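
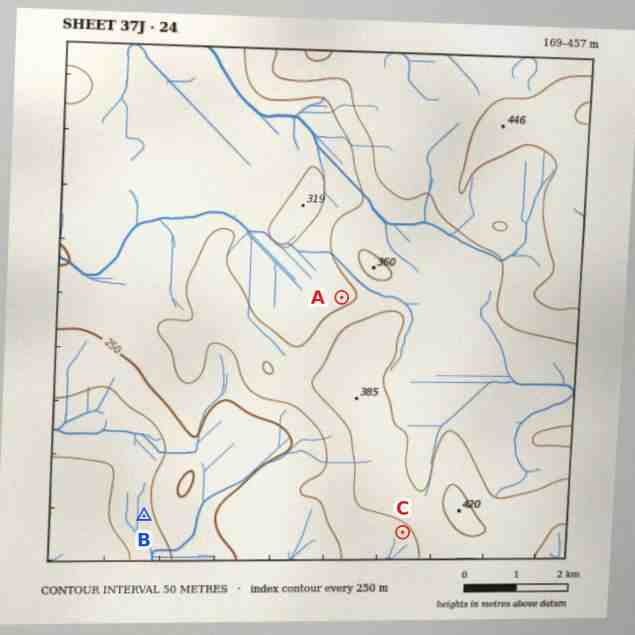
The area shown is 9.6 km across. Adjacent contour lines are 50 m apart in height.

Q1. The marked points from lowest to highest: B A C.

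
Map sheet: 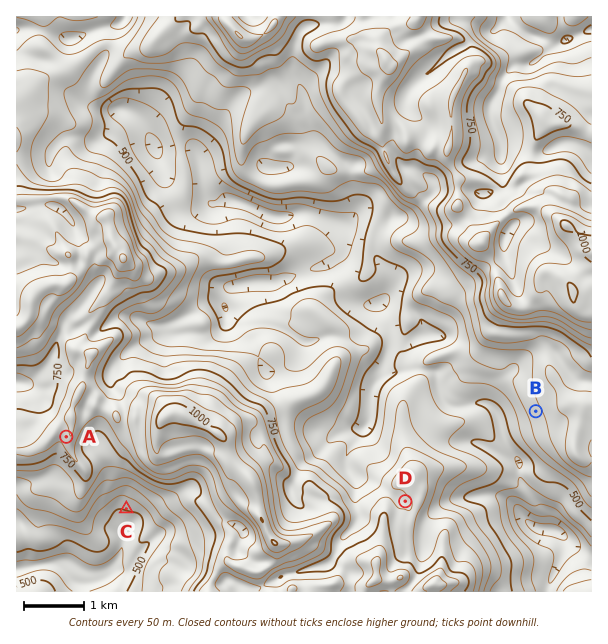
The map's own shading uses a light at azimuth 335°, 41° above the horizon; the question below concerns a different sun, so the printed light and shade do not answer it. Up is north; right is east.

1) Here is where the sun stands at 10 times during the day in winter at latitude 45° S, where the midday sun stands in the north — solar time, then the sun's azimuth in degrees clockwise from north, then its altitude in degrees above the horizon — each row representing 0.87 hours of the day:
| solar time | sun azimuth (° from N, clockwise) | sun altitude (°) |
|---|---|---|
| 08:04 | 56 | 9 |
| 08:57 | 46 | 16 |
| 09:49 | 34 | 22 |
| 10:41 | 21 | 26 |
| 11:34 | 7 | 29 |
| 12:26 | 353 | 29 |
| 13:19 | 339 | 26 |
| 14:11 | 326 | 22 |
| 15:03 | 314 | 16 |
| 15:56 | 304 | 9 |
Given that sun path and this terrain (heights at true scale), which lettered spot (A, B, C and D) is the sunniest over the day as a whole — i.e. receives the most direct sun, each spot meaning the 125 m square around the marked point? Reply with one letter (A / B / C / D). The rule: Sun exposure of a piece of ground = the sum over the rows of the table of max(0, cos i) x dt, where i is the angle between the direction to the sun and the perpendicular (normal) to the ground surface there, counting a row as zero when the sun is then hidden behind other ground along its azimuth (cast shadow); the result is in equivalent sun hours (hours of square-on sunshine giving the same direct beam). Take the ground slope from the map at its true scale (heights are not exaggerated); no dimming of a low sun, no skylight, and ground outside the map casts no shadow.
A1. D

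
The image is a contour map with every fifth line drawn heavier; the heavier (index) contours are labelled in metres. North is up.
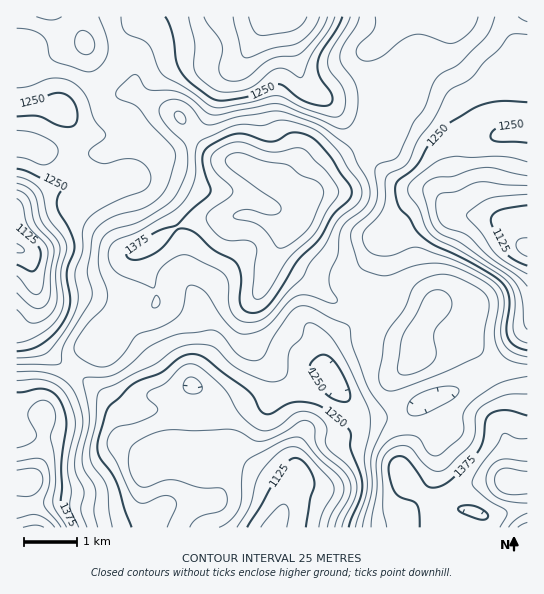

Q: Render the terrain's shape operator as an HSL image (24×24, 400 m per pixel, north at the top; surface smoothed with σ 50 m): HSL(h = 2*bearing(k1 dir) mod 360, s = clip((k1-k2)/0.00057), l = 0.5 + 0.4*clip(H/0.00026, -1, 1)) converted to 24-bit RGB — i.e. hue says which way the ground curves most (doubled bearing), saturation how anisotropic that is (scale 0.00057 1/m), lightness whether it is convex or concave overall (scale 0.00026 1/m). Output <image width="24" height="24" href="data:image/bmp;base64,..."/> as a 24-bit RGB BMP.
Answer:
<image width="24" height="24" href="data:image/bmp;base64,Qk32BgAAAAAAADYAAAAoAAAAGAAAABgAAAABABgAAAAAAMAGAAATCwAAEwsAAAAAAAAAAAAAucIS6P9YbA0qbi1KYoiBOz2gxnayrHGLqj/Ay62cusGKIWNwI1JeVX2DJYyxUVjD8qW00bRvS3Fflcp1ZY4zTiIWHDADOXUApP8ogvsAJiuZdo3Ddb2sEUuQp3PGvaHUg3LT2K7WzJaze0epHFR1VqSnHkowFyESvFwn/MqoYsGHW6vO40bUhRS07oC+UP537NP499TZInNzR4ycvImCGxIrO2Yto3M0bFoypJ1H1FlXjFZjOXp4JwweUxwPFlYtIpyI9vnSv+7VFkejlk25ajnq1fP2z9b4gnsm/6N8t3RCE04oYicrfC1QOl1AgnhRnpF4Y4dQpjM72HYfQjUbEAZJ0unxZOX5ALXf4vbV5bGeFRAqToF8iElyxPcRdV0lb1c/7+pk2rOrUUivGhNDp15kVX90UY5le41rnVt8fDZ857izaZXKAEtbpdQnc6FBJnhahvUG0GEllTKMMU48bD832+WwdaW0VV3a5u7dnZrCzCzGNSByYrC8lY7Mc47MfXPCjUeudmS2ycur3nWqHxWZeP/dRE3fgSUwvOwmNnIsSI+SPEPDcsPf1NSwom1wb47I6ObM2S2RcwAsoIkoMk8aT2kWLHYeOBcedTEkjZxDoqRAcLyNj9blQ4yjLQYmu8aJ57GakYgsIUoSHU0SHXEUfKc+q26EiXO4uAwmbQAZ0VWF08G/Y2PCiKXKb0AxGCM+cqepqLaCldSyecSUbV1BRRhAM0SacM6Qw33B8tDmjZfVV4m+TpxrGNdfXOPnVzshpRi/9sPz0K3V1La1h1WmjmFXwkG5M4+sPG6Hu9mJfblHjVhPhFydOSJ6eM6rcayqWmiS2s+smneqd12eo7+OQf9hEEw4FZx0Gy1RxFhS3Kat05qi0jG9wJOwUY+5dXnITSiV5JtjtekvHXNBVixRfT8vI9YqRpWEUHSc1I2NxWZZU3tmv7pz8vhaCycoK16dJAYtqawZv78szX5CjWaZyKijd3q6WD+ELTWq6Lrl9tvVNFOFGR1TnuzXk7XWQX6CMl5ObI9X6c/OgXe/j7vD8evaBDDEOg9rLQBP5OW/qmBax7JNgJZDd8ZMeD5YbklfOVpSSo9P+97QyV3XIKPnWbt3Sndne3S1TWTAUMG9scWhqLDb0Pj729f0mx7/MgEoDCFD3NiRyVqs38HP2LLbtZ5cPU1pgViLdYteK55o0ah39o52H1giP4ZAXb6ZNKKwWVOPfKh+b+SqluWzwcQiSysONgwLPwciIWESE9YCXdKiteHNrofn+9D1kkTNW0N+uKCLUI5oNn9K9MbH2520GbhfPo0nFiIRP102dOdGHcw6iiwnsEomdyExYBc0YBvS1u3qbuW9NMqXlK9oN2xOvlmR+X34mH3s0czstKfgarvZs0GA9sjByFmDZTYsJ6FJEZyBweqiUlohJhsNoG0RTicfcXM+CygQkvtid7NaT2otSYAogX9RRVMxdlpBt446c2wcpV4WfCsfPspivuOz26fr0tP2u9DrIoSme5giZAgzhHo+nGJXlkNqhGVEOs7gW+hcSHxOk5BpdJ1RMUYlVns8NWlozR5DxnxidtG1oN3qodXZW6F2x8SQa7CqzRVVewcgd5klKkBrsI92YldHhFqNqHy2hb7ktcvaQ1jPl5C+oYCtY1yuV6yXKhg2Tu7X19v02unxWZjRykitw5WSkcibpiagrSaNz6/VmY3HNEOaVV+7z4DfaHa7apyplI/Th2+tdziOnkQ1k5BQf1tudSZUeN5mAPuCMqV82qqIeydgW8aI2fLvmHHaoACXsXqTu5Kn1HWUTH6EQmJpTp6VlZXLiIvMaWsUeWkwOSI2upBproZ3SWmJX5ru1fbrdNDwC2iZtIrJwIHjrfO0i3MkMwARiRYuxL5wg3FnxXaEsXy7T1+UVYVya4FLd3dBi61dVmU8NEZQU9Nbeo+1gsG8E91/lvBYgCkpEywWLjsdkWgm/78TLwQXShUYaKI7sshpZYN6pHyPym1rYU9taIOIa22Rd3ycwprYr1XVXmyvedZOKnxotb6KYKhSmoonTDUneH02FEA0XquJ3JeeYACu3JXdt8GMur5qTY1GSGdcy2FprZlvRot3YI+TdpOea140nUtei37C4O3eJmywe7STr2aInoR5WWCgrpCvMZmcH4BQnI5GIBaTw5Db7s/m17LQwoSrQ1huipFhw5yNcJdiQY5ucXFJSX1YRbxHOL9mwNB9hU2ERINmqFVws7Z/TmaLrZppU1+KO11hVGw4FC8rSVw20YZU2YFbr3p5mly3o3B+iqt+taWhRj+RlShw"/>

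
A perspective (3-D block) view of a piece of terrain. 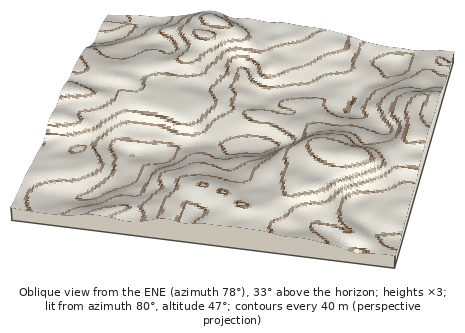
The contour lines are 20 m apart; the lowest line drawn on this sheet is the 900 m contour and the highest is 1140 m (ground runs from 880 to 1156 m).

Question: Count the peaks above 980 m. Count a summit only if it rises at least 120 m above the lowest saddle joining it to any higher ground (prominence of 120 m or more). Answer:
2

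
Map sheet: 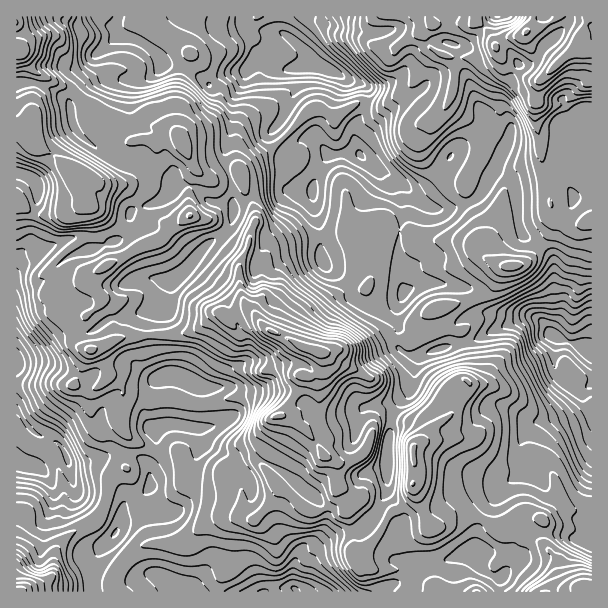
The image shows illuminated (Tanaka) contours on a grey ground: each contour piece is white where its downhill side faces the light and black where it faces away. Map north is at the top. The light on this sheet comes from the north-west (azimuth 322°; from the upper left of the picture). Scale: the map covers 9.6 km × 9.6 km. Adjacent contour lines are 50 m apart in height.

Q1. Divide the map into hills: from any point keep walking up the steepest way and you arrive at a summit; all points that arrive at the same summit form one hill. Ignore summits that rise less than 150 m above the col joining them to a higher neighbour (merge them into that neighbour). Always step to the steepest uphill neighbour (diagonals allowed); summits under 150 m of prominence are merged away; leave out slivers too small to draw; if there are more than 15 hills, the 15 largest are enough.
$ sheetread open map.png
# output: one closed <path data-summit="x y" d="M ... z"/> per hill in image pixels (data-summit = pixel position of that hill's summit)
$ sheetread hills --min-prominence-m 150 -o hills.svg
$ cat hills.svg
<path data-summit="320 353" d="M276 16l-179 1 4 5 13 4 6 11 11 1 13 6 12 10 6 12 20 1 18 9 9 8 15-10 23-3-3 10-10 20 0 22-8 24 0 20 8 24 0 24-4 12-3 5-15 9-14 14-12 17-14 12-3 24-5 4-11-2-5 11 2 30 8 21 6 5-12 1-21-16-27 6-15 11-17-7-31-10-18 0-7 3 0 96 11 3 9-21 5-7 13 4 8 9 6 12 2 13 4 7 33-3 6 3 11 13 0 12-6 24-18 19-8 15 0 23 3 5 201 0 6-3 5-8 6-27 17-16 35-12 11-13 12-24-2-37 5-32 6-13 15-18 4-27 5-6-16-2-7-6-1-4 0-35 6-13 0-14-5-25 0-20 5-19-3-32-2-4-8-7-16-6-13-13-3-6-4-13 0-11 13-21 0-16-10-7-9-2-12-7-22-7-6-13-14-13-16-10z"/><path data-summit="582 51" d="M591 16l-314 1 1 13 25 18 5 5 6 13 22 7 12 7 9 2 10 7 0 16-13 21 0 11 7 19 13 13 21 9 5 8 3 32-5 19 0 20 5 25 0 14-6 13 0 35 1 4 7 6 18 1 26-9 3-19 10-8 17-6 57 5 11 9 5 9 26 8 14 9z"/><path data-summit="17 23" d="M96 16l-80 1 0 247 44-23 11-3 9 2 8 11-23 8-24 23-25 8 0 73 32 1 41 15 15-11 27-6 21 16 12 0-6-6-8-21-2-30 5-11 11 2 5-4 3-24 14-12 12-17 14-14 15-9 3-5 4-12 0-24-8-24 0-20 8-24 0-22 10-20 3-10-19 2-19 11-9-8-18-9-20-1-12-17-15-9-15-3-6-11-13-4z"/><path data-summit="413 450" d="M536 318l-12 0-36 14-12 8-39 9-15 6-4 4-6 30-15 18-6 13-5 32 0 42-10 19-11 13-35 12-17 16-6 27-3 6-7 5 78 0 9-6 17-3 9-5 6-8 2-7 4-3 24 0 15-6 15 1 0-22 10-21 13-21 23-20-4-21 10-24 5-4 28-7 16-14 5-9-1-2-12-5-10-10-5-10 0-14 4-10-11-14z"/><path data-summit="582 587" d="M582 390l-5 11-11 11-17 8-16 2-5 4-10 24 4 21-23 20-21 36-3 25 6 15 10 9 9 3 0 13 92-1 0-66-5-2-3-4 2-22 6-20 0-57-8-15z"/><path data-summit="17 591" d="M41 436l-5 7-6 19-3 2-11-2 0 129 77 1-1-28 8-15 18-19 6-24 0-12-11-13-6-3-33 3-4-7-2-13-6-12-8-9z"/>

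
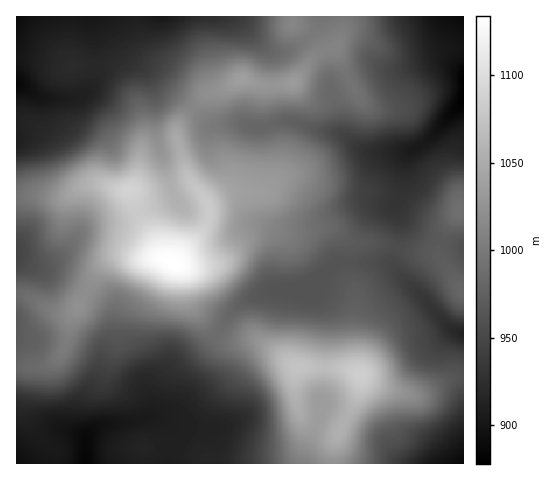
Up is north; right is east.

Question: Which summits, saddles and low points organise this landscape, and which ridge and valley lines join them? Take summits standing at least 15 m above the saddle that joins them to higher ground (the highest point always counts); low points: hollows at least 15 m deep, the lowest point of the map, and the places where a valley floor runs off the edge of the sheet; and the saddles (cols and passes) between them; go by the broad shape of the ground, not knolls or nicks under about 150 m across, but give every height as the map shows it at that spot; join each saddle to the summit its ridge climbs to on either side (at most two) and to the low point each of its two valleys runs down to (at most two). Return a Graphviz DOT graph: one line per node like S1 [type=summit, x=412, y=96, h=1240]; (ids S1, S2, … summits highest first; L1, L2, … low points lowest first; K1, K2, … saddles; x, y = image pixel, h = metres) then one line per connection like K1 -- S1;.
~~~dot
graph terrain {
  S1 [type=summit, x=174, y=264, h=1134];
  S2 [type=summit, x=361, y=375, h=1085];
  S3 [type=summit, x=242, y=80, h=1038];
  S4 [type=summit, x=459, y=211, h=990];
  L1 [type=low, x=463, y=89, h=878];
  L2 [type=low, x=85, y=463, h=883];
  L3 [type=low, x=17, y=83, h=885];
  L4 [type=low, x=463, y=463, h=886];
  L5 [type=low, x=463, y=334, h=913];
  L6 [type=low, x=17, y=255, h=946];
  K1 [type=saddle, x=346, y=418, h=1054];
  K2 [type=saddle, x=318, y=423, h=1035];
  K3 [type=saddle, x=193, y=109, h=1012];
  K4 [type=saddle, x=326, y=50, h=1009];
  K5 [type=saddle, x=311, y=36, h=1000];
  K6 [type=saddle, x=217, y=335, h=986];
  K7 [type=saddle, x=17, y=294, h=983];
  K8 [type=saddle, x=398, y=248, h=955];
  K1 -- S2;
  K1 -- L1;
  K1 -- L4;
  K2 -- S2;
  K2 -- L1;
  K2 -- L2;
  K3 -- S1;
  K3 -- S3;
  K3 -- L1;
  K3 -- L3;
  K4 -- S1;
  K4 -- S3;
  K4 -- L1;
  K5 -- S1;
  K5 -- S3;
  K5 -- L1;
  K5 -- L3;
  K6 -- S1;
  K6 -- S2;
  K6 -- L1;
  K6 -- L2;
  K7 -- S1;
  K7 -- L2;
  K7 -- L6;
  K8 -- S1;
  K8 -- S4;
  K8 -- L1;
  K8 -- L5;
}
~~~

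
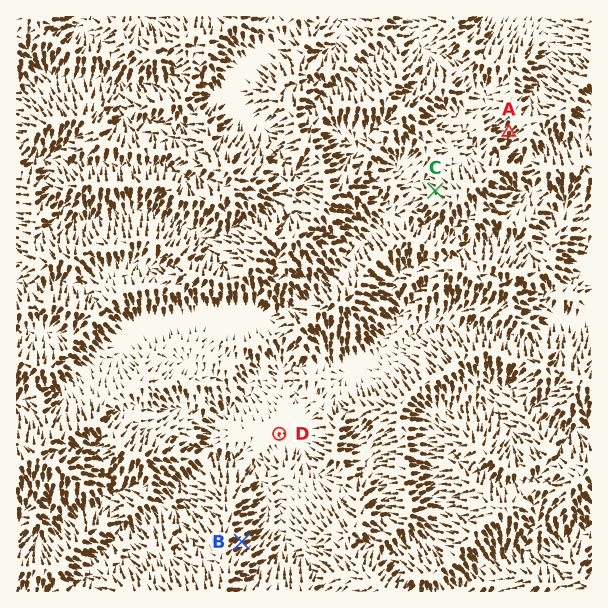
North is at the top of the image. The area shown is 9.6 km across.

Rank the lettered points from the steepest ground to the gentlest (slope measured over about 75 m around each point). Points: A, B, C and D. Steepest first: B A C D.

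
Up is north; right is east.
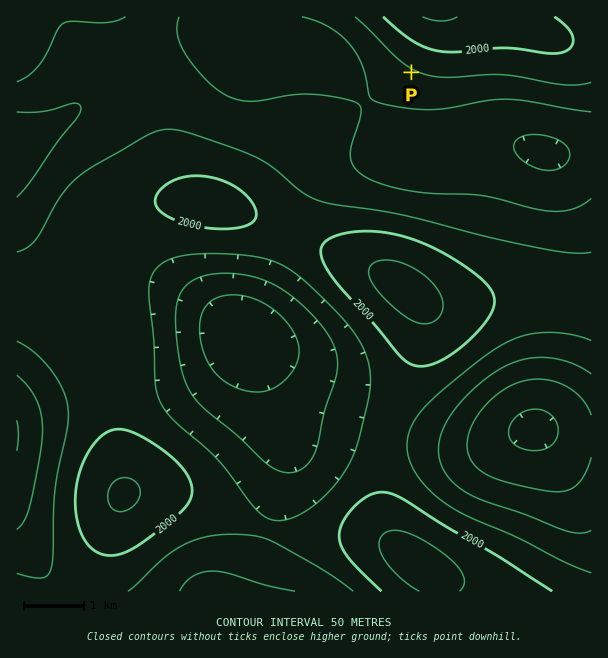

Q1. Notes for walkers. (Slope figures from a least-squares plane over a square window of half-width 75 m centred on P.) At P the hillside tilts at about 6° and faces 209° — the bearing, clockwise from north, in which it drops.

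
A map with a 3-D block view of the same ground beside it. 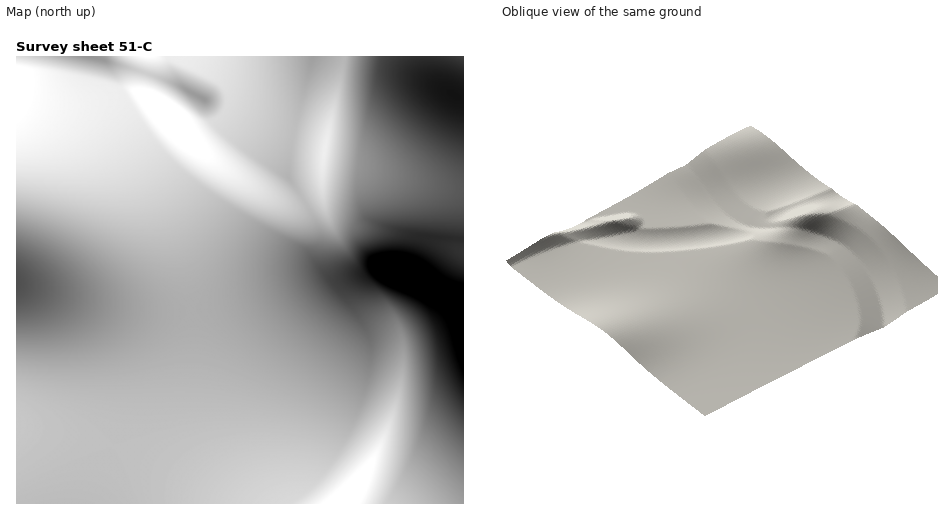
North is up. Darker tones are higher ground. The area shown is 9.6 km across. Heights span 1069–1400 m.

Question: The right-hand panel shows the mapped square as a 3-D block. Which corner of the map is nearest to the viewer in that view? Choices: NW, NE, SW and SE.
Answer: SW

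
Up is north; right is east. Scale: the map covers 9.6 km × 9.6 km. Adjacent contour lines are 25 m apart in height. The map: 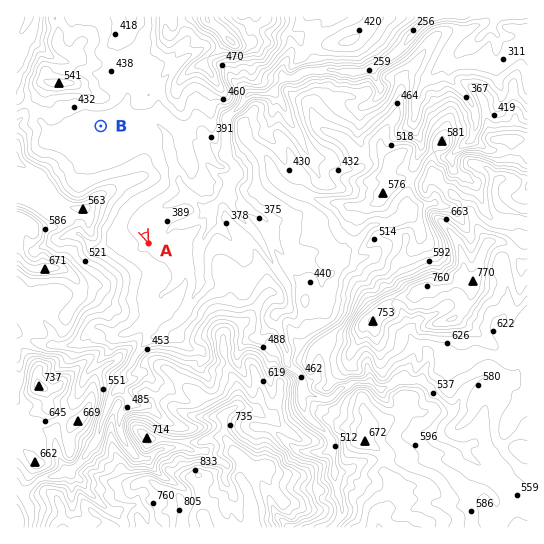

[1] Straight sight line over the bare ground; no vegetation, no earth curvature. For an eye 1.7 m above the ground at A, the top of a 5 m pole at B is hidden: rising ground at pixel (134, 208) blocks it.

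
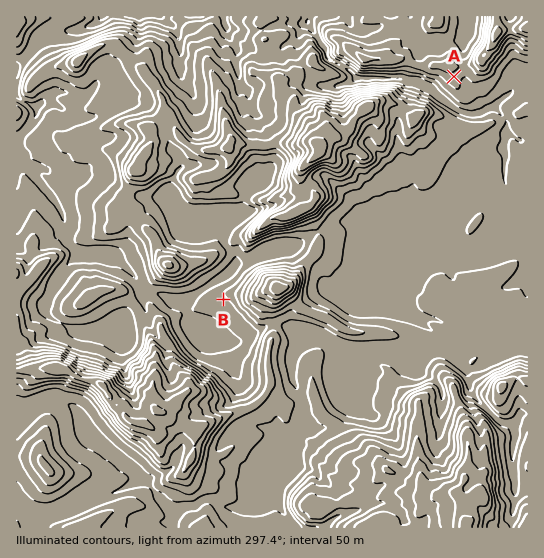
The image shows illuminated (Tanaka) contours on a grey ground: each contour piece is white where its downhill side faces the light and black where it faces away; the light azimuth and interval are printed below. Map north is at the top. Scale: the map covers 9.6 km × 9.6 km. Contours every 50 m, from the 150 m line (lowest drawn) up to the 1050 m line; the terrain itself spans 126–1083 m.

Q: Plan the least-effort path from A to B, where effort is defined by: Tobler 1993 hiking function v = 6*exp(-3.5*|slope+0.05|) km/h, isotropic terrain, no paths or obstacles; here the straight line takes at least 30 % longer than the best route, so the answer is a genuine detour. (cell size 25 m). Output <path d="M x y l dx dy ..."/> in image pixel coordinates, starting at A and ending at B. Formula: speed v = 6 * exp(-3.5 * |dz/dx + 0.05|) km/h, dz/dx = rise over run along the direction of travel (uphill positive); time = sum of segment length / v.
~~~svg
<path d="M454 77l-1 2 0 3-2 3 0 8 8 16-1 2 1 3 3 3-7 0 2 2-2 3-1 1-8 4-4 4-3 6-24 24-2 1-4 0-3 1-7 7-5 3-5 5-8 4-4 4-8 4-4 4-14 7-12 12-5 2-16 16-3 2-2 5-3 3-4 8-5 5-8 4-26 0-21 11-4 4-3 5-6 7-2 1-5 3-3 2-1 3 0 3 1 2"/>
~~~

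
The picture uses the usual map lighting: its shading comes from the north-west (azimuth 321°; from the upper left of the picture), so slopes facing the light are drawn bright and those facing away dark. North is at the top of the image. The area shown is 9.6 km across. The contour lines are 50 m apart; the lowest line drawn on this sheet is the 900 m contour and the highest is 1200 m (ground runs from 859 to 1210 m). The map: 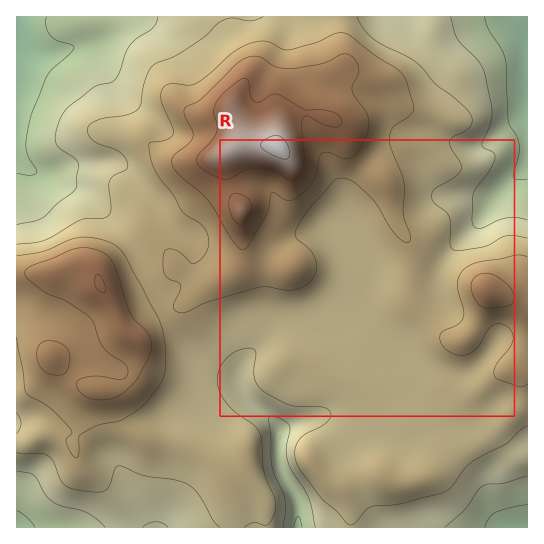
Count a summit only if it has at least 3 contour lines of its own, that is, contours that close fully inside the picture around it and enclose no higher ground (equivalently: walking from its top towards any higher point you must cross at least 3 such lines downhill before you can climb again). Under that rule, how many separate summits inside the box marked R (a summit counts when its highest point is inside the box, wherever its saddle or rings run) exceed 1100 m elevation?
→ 1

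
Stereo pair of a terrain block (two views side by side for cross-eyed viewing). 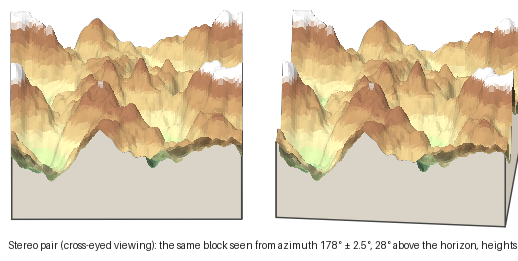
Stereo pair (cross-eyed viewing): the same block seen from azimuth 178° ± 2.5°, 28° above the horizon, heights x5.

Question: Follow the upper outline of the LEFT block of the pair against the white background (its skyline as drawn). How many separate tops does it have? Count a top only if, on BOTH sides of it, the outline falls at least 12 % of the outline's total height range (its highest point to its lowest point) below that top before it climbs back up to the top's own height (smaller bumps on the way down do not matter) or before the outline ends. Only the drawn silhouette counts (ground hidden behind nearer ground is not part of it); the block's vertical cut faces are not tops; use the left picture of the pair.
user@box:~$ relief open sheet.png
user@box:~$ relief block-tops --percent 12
2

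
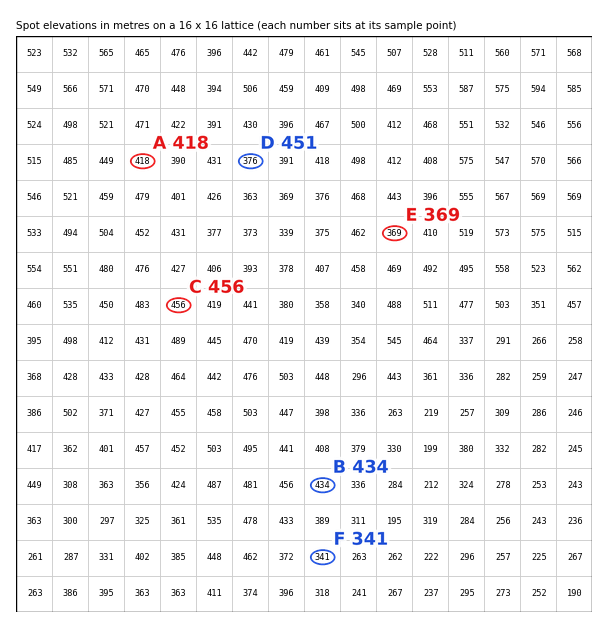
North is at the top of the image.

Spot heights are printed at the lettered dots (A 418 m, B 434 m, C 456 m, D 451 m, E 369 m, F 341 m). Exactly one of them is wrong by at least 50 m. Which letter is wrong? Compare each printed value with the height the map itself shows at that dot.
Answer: D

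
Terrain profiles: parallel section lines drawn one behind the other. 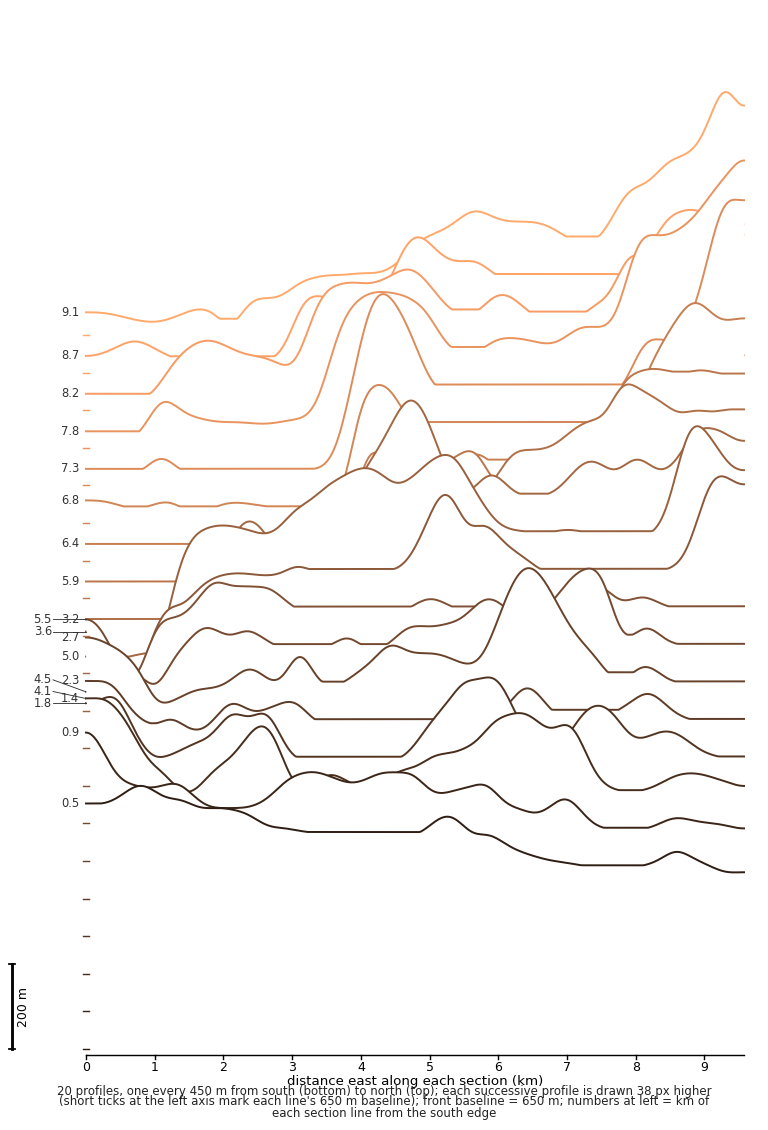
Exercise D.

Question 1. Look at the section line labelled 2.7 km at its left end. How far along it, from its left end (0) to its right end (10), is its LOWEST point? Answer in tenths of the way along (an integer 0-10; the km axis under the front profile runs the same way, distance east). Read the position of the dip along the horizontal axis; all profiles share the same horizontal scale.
1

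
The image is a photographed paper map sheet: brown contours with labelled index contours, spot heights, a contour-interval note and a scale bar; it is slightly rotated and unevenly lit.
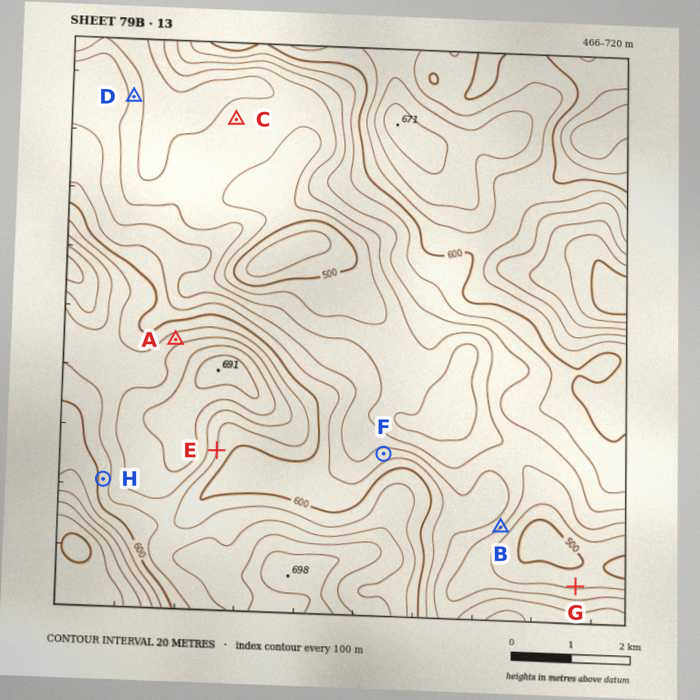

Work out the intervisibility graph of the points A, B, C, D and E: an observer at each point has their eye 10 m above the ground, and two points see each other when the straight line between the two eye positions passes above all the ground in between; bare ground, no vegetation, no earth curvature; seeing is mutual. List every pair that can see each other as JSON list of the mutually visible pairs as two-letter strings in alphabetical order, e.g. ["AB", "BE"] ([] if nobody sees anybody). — ["AC", "AD", "CD"]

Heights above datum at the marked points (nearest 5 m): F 570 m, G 515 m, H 610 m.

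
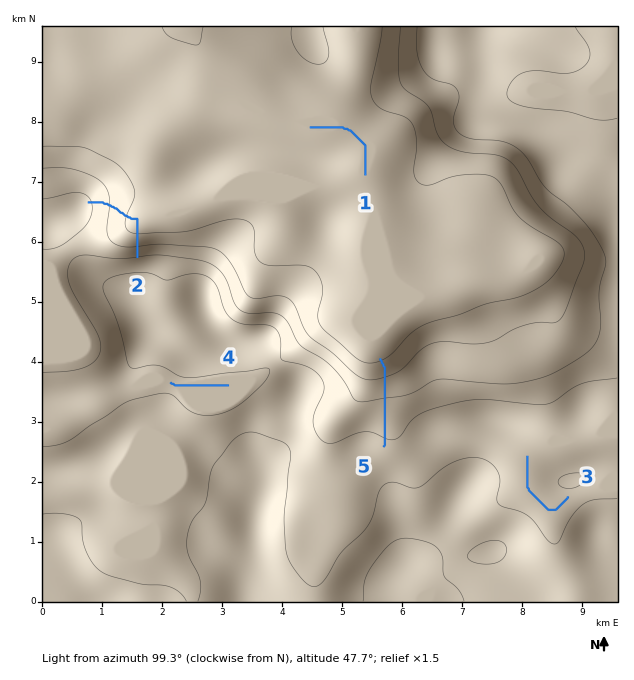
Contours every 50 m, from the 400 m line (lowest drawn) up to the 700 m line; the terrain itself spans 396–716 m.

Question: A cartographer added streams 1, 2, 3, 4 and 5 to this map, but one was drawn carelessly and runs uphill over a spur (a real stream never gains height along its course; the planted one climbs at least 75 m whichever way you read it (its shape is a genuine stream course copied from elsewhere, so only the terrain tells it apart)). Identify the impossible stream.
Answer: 2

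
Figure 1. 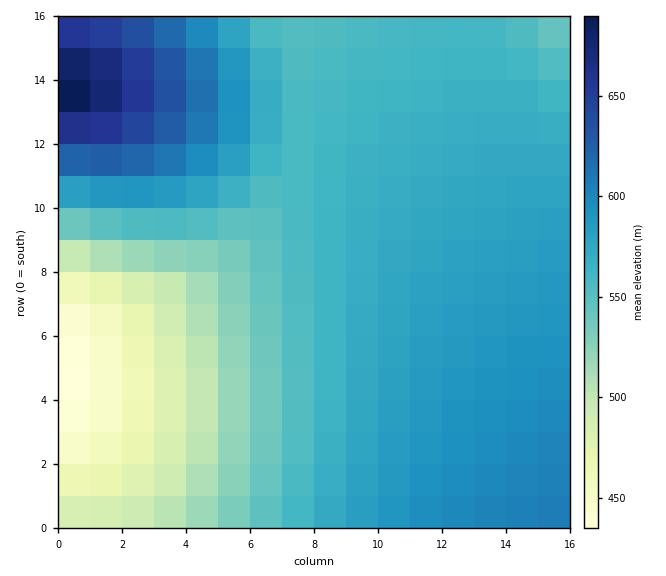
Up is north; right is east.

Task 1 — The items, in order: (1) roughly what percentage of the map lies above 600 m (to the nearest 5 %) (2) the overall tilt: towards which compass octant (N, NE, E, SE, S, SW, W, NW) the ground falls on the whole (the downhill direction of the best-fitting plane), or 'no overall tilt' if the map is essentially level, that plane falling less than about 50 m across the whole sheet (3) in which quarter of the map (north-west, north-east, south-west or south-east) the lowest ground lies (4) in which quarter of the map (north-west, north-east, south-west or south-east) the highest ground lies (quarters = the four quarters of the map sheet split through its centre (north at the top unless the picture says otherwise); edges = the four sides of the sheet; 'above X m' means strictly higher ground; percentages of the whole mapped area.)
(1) Ground above 600 m makes up about 10 % of the sheet.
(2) On the whole the ground falls towards the south-west.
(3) The lowest point lies in the south-west quarter of the map.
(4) The highest ground is in the north-west quarter.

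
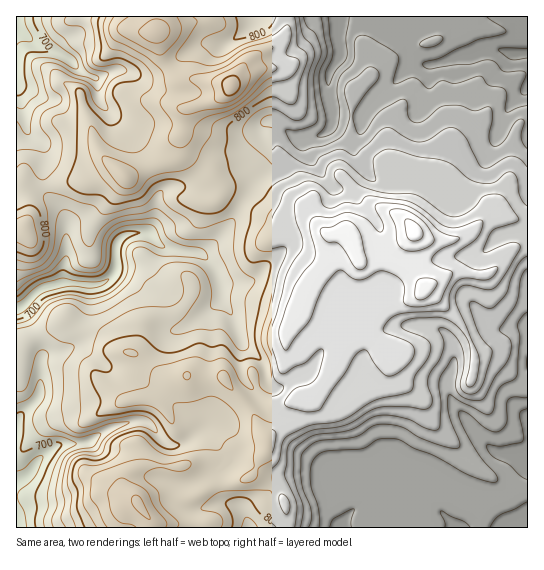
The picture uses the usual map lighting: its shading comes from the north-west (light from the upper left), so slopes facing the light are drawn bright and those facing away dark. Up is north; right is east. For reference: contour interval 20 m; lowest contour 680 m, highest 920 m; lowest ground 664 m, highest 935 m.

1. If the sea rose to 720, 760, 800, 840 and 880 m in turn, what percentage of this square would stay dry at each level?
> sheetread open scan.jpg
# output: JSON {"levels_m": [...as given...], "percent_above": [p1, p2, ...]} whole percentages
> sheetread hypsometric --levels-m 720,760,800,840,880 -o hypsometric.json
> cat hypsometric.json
{"levels_m": [720, 760, 800, 840, 880], "percent_above": [85, 68, 46, 19, 4]}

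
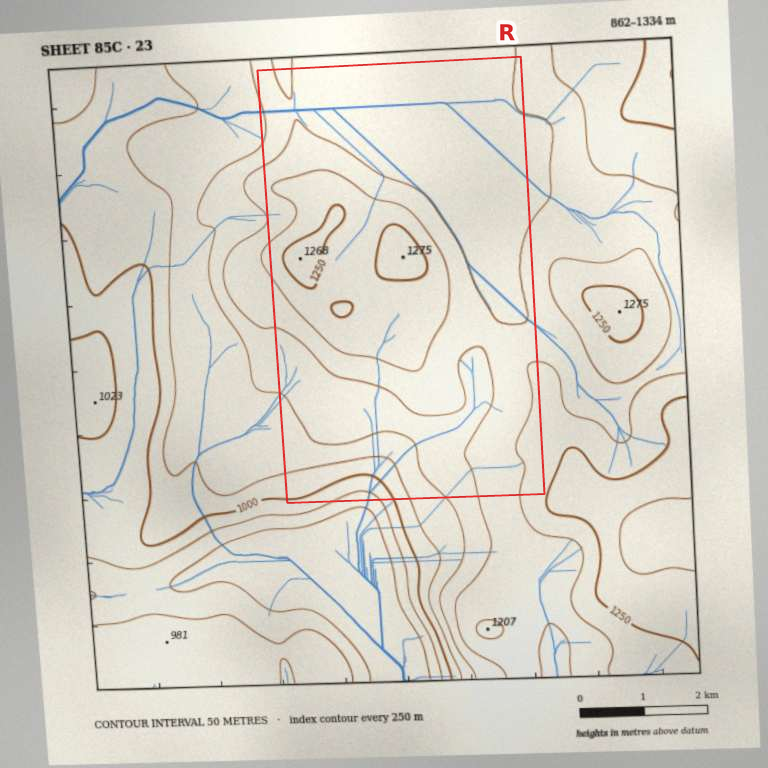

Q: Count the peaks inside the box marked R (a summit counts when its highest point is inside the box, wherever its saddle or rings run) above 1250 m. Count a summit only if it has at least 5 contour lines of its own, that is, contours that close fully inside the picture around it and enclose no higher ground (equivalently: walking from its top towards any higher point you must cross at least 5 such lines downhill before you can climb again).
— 0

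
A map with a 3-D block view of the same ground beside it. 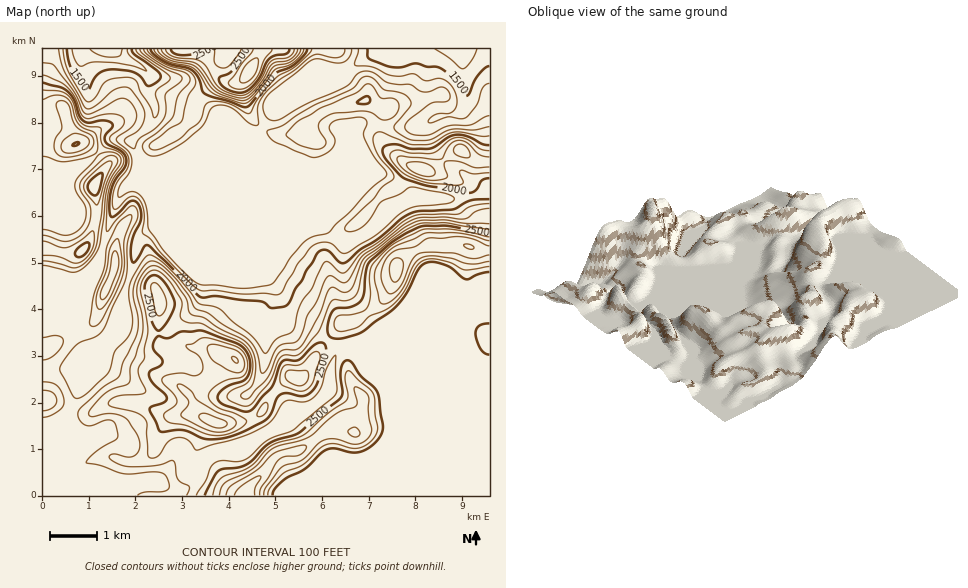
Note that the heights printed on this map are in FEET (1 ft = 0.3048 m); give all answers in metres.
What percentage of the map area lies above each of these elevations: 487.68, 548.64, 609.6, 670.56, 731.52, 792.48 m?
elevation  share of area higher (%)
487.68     96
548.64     75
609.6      64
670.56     48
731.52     35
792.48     9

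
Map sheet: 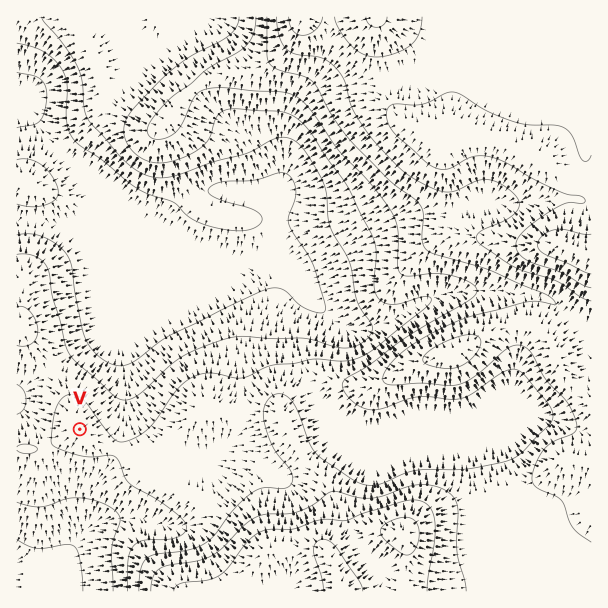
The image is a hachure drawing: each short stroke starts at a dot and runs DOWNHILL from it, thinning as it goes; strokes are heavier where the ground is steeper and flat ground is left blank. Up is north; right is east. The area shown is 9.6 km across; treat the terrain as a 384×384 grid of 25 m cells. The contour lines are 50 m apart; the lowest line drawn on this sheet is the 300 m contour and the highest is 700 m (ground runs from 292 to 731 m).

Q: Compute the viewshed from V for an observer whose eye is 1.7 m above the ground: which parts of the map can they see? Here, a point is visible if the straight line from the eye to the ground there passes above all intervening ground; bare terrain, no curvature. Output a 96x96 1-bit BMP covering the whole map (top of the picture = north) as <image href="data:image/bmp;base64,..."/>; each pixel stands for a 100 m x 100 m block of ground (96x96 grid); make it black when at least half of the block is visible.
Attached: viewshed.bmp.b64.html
<image width="96" height="96" href="data:image/bmp;base64,Qk2+BAAAAAAAAD4AAAAoAAAAYAAAAGAAAAABAAEAAAAAAIAEAAATCwAAEwsAAAIAAAAAAAAA////AAAAAAAAAH/gAAAAAAAAAAAAAH//gAAAAAAAAAAAAH//4AAAAAAAAAAAAH//+AAAAAAAAAAAAH///AAQAAAAAAAAAH///gAwAAAAAAAAAH///4BgAAAAAAAAAD///8HgAgAAAAAAAD///+PgDgAAAAAAAB/////wPwAAAAAAAAD////w/wAAAAAAAAAf///5/4AAAAAAAAAf/////4AAAAAAAAA//////8AAAAAAAAB//////8AAAAAAAAD////8D+AAAAEAAAH////4A/AAAAEAAB///+/4APAAAAAAAD///8/wADgAAMAAAD/////gAAAAAeAAAD/////AAAAAAOAAAD////+AAAAAAOAwAD/Af/4AAAAAAGDwAD/AP/4AAAAAACDgAD/gH/wAAAAAAACAAB/wD/wAAAAAAAAAMB/4B/gAAAAAAAAAcA/8A/gAAAAAAAAAYAf+AfgAAAAAAAAAAAf/APAAAAAAAAAAAAP/AHAAAAAAAAAAAAP/AHAAAAAAAAAAAAH+AAAAAAAAAAAAAAH+AAAAOAAAAAAAAAD+AAAAfgGAAAAAAAD8AAAAf/+AADAAAAB8AAAAP/8AAGAAAAA8AAAAH/8AAAAAAAA8AAAAB/8AAAAAAAAeAAAAA/8AAADgAAAPAAAAAf8AAADwAAAHwAAAAP8AAAD4AAAD8AAAAH+AAAD4AAAB8AAAAB/AAAB4AAAA8AAAAA/AAAA4AAAAcAAAAAPgAAAIAAAAOAAAAAHwAAAIAAAAHAAAAAD4AAAAAAAADwAAH4B/gAAQAAAAB8AAf/B/+AMwAAAAB/AB//////84AAAAA/wH//////84AAAAA/////////8QAAAAA/////////8AAAAAB/////////8AAAAAD/////////8AAAAAH/////////wAAAAAP////////+AAAAAA/////////8AAAAAB/////////4AAAAAH///////gfwAAAAAf//////+AHwAAAAA///////8ABwAAAAB/8f////+AB4AAAAH/AP////+AA8AAAAP+A//////AB+AAAA//D//////AH+AAAB/////////A/+AAAD/////////H/8AAAH////////+H/4AAAP////////+H/wAAA/////////8H/gAAB/////////4H/AAAH/////////wD4AAAP/////////wBAAAAf/////////gAAAAA///+P////+AAAAAA/+H4H////8AAAAAA/4B4H////wAAAAAB/wAYP////gAAAAAB/wAG/////AAAAAAA/wAH////+AAAAAAAfwAH////8AAAAAAB/wAD////8AAAAAAB/4AD////8AAAAAAD/4AB////8AAAAAAD/wAAP///8AAAAAAH/gAAAf//+AAAAAA//AAAAP///AAAAAD/+IAAAH///wAAAAD/8MAAAH///4AAAAD/4MAAAH///wAAAAD/wMAAAH///gAAAAD/wMAAAH///AAAAAD/gOAAAH+P+AAAAAD/wOAAAH4H8AAAAAA="/>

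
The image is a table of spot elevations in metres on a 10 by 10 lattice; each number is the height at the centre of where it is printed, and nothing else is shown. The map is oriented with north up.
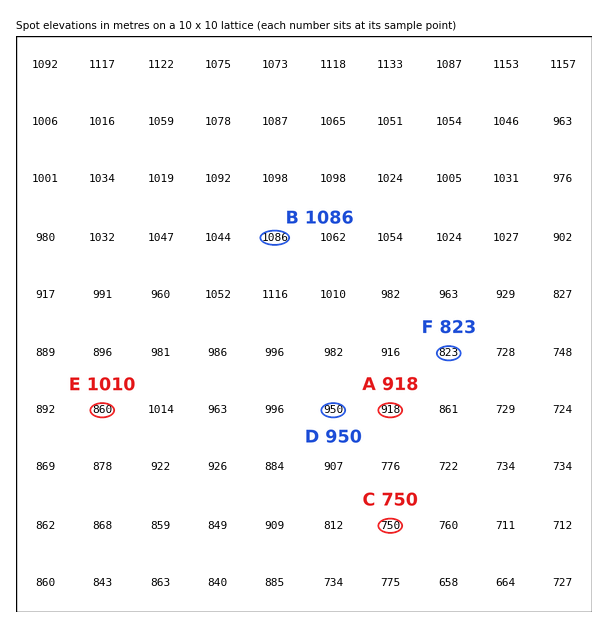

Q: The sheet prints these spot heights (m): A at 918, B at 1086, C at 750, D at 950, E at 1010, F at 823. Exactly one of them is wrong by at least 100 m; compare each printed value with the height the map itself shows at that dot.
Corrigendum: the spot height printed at E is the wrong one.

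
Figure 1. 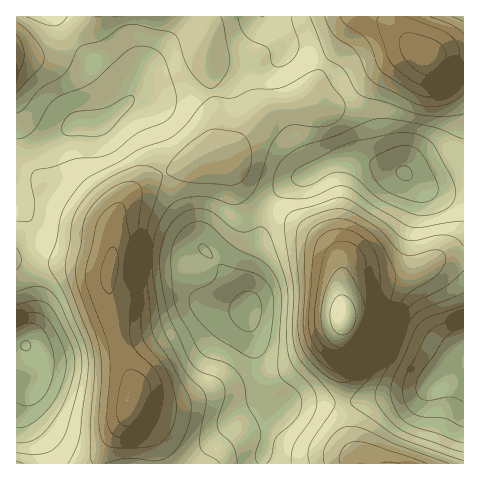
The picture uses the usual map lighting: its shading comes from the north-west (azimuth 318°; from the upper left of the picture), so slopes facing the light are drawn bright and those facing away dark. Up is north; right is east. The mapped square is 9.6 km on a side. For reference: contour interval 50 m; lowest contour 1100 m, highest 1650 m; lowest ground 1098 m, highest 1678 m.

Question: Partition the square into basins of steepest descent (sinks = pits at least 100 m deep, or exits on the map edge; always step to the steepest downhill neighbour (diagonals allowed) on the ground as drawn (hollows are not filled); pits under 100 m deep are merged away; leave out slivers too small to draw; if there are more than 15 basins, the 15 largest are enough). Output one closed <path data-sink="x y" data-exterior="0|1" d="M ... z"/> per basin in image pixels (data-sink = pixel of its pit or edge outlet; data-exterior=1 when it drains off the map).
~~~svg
<path data-sink="248 309" data-exterior="0" d="M392 16l-189 1 2 10-1 21 10 51 2 46 1 9 3 6-18 2-26 7-32 14-21 18-10 22 0 32-5 21 0 10 8 47 7 27 11 25-4 25 23 32 4 22 214-1-10-4-5-5-6-12-6-22-2-157-5-8-24-22-58-34-13-12-9-18-8-9 20-29 21-21 34-9 11 0 11 6 12-2 20-12 41-34 17-8 7 1-23-24z"/><path data-sink="94 124" data-exterior="0" d="M186 16l-92 0-40 32-18 6-20 1 1 206 59 3 33 8 4-17 0-32 11-23 16-15 20-10 42-13 18-2-3-6-3-55-10-51 1-9-6-11z"/><path data-sink="404 173" data-exterior="0" d="M416 51l-11 2-10 6-41 34-20 12-12 2-11-6-11 0-34 9-21 21-20 29 8 9 9 18 13 12 58 34 24 22 6 14-1 36 4-15 12-10 52-6 30-15 24-1 0-203-37 2z"/><path data-sink="26 346" data-exterior="0" d="M24 261l-8 1 0 201 139 1-2-22-23-32 4-25-15-41-11-58 1-14-33-8z"/><path data-sink="463 347" data-exterior="1" d="M463 259l-23 0-23 13-13 3-42 3-8 4-9 10-2 7 0 113 7 30 6 12 9 8 6 2 93-1z"/><path data-sink="463 17" data-exterior="1" d="M463 16l-70 0 0 4 7 13 17 17 10 7 10 0 27-3z"/>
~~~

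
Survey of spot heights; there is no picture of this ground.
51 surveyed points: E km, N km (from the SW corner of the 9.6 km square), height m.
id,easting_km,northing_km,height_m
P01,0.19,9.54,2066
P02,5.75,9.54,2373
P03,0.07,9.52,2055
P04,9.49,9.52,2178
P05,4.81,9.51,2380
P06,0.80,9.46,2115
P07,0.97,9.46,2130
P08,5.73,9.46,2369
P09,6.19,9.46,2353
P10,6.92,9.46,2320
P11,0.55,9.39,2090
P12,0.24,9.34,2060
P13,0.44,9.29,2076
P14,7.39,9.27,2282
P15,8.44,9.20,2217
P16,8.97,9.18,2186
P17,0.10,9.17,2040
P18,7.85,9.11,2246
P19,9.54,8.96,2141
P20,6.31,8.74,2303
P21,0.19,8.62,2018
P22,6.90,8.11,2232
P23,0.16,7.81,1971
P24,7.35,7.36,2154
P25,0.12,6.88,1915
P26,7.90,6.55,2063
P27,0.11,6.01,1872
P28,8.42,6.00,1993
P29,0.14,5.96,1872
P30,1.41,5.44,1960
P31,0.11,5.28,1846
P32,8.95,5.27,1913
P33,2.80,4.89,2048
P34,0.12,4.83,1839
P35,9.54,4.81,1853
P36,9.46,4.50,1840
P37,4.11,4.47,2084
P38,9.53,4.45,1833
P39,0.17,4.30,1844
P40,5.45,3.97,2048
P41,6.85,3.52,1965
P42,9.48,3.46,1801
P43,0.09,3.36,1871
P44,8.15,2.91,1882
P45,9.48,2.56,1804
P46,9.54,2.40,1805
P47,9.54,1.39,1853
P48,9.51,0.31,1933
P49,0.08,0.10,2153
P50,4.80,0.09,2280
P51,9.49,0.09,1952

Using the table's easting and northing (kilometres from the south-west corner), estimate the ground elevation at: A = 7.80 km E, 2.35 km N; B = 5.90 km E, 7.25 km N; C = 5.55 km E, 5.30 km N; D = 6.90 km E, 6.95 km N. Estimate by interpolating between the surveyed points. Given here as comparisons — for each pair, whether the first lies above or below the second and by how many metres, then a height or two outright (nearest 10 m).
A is below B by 300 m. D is above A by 230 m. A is below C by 180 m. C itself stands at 2100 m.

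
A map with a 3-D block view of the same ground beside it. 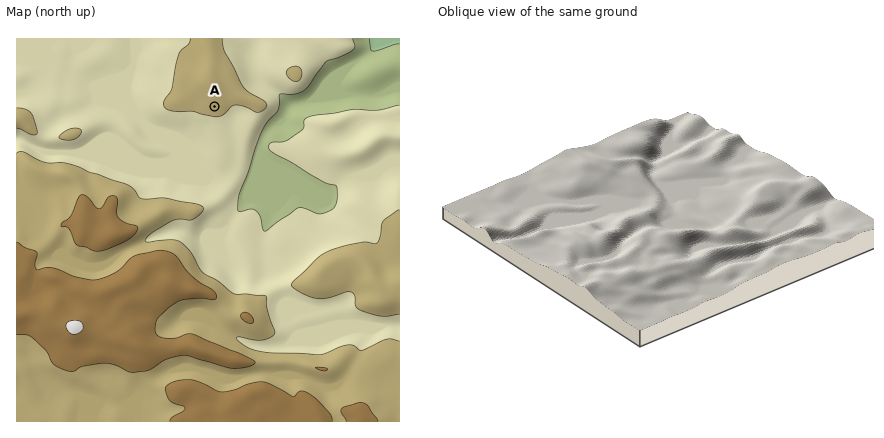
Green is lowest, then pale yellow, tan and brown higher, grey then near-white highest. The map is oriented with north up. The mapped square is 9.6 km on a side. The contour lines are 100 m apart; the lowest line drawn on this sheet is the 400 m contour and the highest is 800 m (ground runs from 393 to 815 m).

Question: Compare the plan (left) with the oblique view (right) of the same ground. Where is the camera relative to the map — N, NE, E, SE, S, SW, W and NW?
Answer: SW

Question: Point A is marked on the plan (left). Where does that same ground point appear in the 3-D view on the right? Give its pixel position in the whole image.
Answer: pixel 605 172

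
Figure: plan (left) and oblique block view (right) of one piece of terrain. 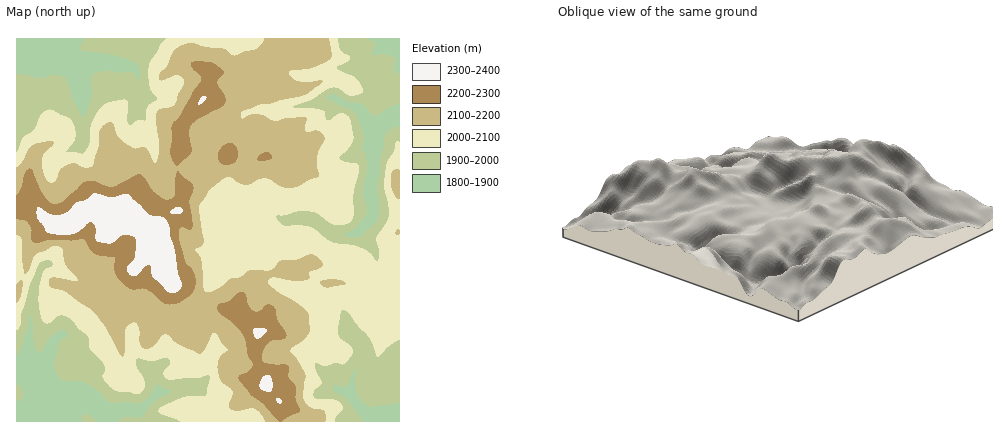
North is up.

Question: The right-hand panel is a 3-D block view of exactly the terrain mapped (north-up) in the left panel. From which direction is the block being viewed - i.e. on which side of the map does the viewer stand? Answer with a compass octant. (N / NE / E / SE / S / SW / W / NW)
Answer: NE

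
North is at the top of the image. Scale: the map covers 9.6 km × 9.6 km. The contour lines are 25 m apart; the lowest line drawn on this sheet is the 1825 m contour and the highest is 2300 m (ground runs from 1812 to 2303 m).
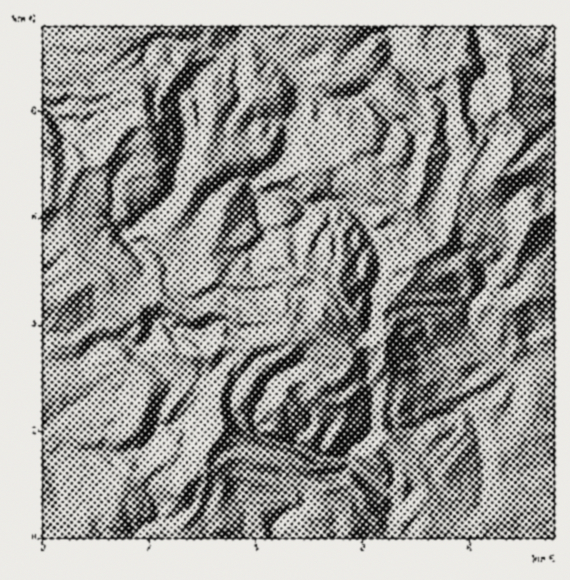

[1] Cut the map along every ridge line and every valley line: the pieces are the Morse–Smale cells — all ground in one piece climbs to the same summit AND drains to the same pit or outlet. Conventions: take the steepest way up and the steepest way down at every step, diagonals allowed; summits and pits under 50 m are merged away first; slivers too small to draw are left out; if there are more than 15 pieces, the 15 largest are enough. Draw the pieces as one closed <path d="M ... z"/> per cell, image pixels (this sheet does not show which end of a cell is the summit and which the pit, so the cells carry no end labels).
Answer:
<path d="M325 26l-224 1 1 16 7-1 4 2 0 12-7 8 3 3 4 0 22-16 10-2 0 14 3 4 11 6 2 19 8 11 13 1 3 16 0 24-8 28-2 17-19 21-8 3-16 16-9 3 2 7 9 8 11 20-2 8-26 28 7 7 13 3 8-8 15-7 32 19 7 0 9-6 8-1 13 3 12 8 38-2 8 3 5 5 13 4 7-2 32 17 8 7 15-8-2-12 5-5 1-12 12-1 4-11 27-31 0-9 20-16-11-12-16-28 12-13 4-12 2-20 9-31-9-5-14-14-12-4-6-9-3-11-23-18-4-1-16 9-11 0-7-11 4-8 0-25-2-5-5-1z"/><path d="M460 221l-7 0-4 16-5 6-12 6-7 8-11 7 0 9-27 31-4 11 6 0 26-9 41 0 12 4 2 2-1 14-9 1-15-10-12-2-7 6-1 6 4 10 10 10 22 0 12-4-14 12-8 2-6 10 6 8 15 6-1 7 5 11-18 15-20 5-16 10-12 1-15-4-5 1-1 4 5 7 25 22 14 29-2 15 4 9 0 11-6 5 1 9 129 0 1-255-19-1 0-11-16-18-2-7-24-13-21-4z"/><path d="M160 298l-15 7-7 7 0 3 19 8 12 21 6 6 16 5-6 4-10 15-8 5-16 4-11-12-16-6-36 16-21 2-25 8 1 147 42 0 4-10-3-8 1-3 6-4 22-4 7-16 1-10 4-4 20-4 29-25 5-1 4-16-2-4-8-6 6-6 7-3 20 7 14-4-3-9 2-15 5-10 0-10 5-8 6-6 7-2 7-10 26-6 6-3 7-9 0-4-6-4-43 0-12-8-13-3-8 1-9 6-7 0z"/><path d="M291 326l-8 12-32 9-5 8-9 4-10 12-1 12-5 10 0 22 2 3 12-1 12 16 11 3-9 11-18 3-10 9 3 2 7-4 16 0 16 5 20 3 26 18 10 4 14 2 17 23-3 9 1 17 75 0 0-9 6-5 0-11-4-9 2-15-4-9-10-20-28-25-2-8-12 1 2-36-6-9 3-15-3-21-3-1-12 7-8-7-32-17-7 2z"/><path d="M145 49l-10 2-22 16-8-2-9 5-11 1-7 6-1 6 11 11 37-4 4 7 6 1 7 6 3 19-16 4-10 10-8 18-7 8-23 3-11 19-4 12-11 7 6 1 5 6 1 13 11 35 6 6 19 11 2 11 11 15 21-19 8-11 0-5-4-8-7-12-9-8-2-7 9-3 16-16 8-3 19-21 2-17 8-28 0-24-3-16-13-1-8-11-2-19-11-6-3-4z"/><path d="M420 26l-93 0-1 3 5 1 2 5 0 25-4 8 7 11 11 0 16-9 4 1 23 18 3 11 6 9 12 4 14 14 9 5-9 31-2 20-4 12-12 13 16 28 13 11 8-4 5-6 12-56 14-30-6-10 0-5-7-13-7-48-3-4-12 0-13-7-8-24z"/><path d="M456 306l-41 0-32 10 0 47 6 9-4 29-3 6 2 20 8-1 12 4 12-1 16-10 20-5 18-15-5-11 1-7-15-6-6-8 6-10 8-2 8-8-28 0-10-10-4-10 1-6 7-6 12 2 15 10 9-1 1-14z"/><path d="M553 26l-132 1-2 13 8 24 13 7 12 0 3 4 7 48 7 13 0 5 6 10-6 16-6 6-4 22 16-7 0-19 16-30-7-9-6-3-8-14 0-17 4-12 11-10 11 12 15 4 0-9-4-14 0-12 2-2 12 0 12 9 20 11z"/><path d="M117 303l-16 15-14 5-16 11-22 0-7 5 1 51 24-7 21-2 36-16 16 6 12 12 15-4 8-5 10-15 6-4-16-5-6-6-12-21-17-6-3-4-13-3z"/><path d="M75 82l-15 11-18-6 0 62 8 7 1 4-1 41 3 2 6 0 7-6 4-12 11-19 23-3 7-8 10-20 8-8 16-4-3-19-7-6-6-1-4-7-37 4-8-9z"/><path d="M247 457l-16 0-9 4 11 14 5 13 0 11 7 12 1 26 73 1 0-3-10-8-2-10 6-6 6-2 6-21-16-5-26-18-20-3z"/><path d="M180 450l-4 0-29 25-20 4-4 4-1 10-7 16-22 4-6 4-1 3 3 8-3 9 101 1 0-6-2-8 13-17-5-3 2-4 0-9-11-13-12-1-6-4 12-13z"/><path d="M485 74l-11 10-4 12 1 20 7 11 13 10-16 32-1 16 2 4 13-6 12-11 22-35-2-8-14-12-1-12 5-14-15-5z"/><path d="M539 186l-19 4-17 19-4 1-12-4-14-17-15 7-5 24 7 1 16 9 17 3 26 14 14-28 21-7 0-21-9-1z"/><path d="M100 26l-57 0-1 49 30 7 9-13 0-12 18 1 8 5 6-7 0-12-4-2-7 1z"/>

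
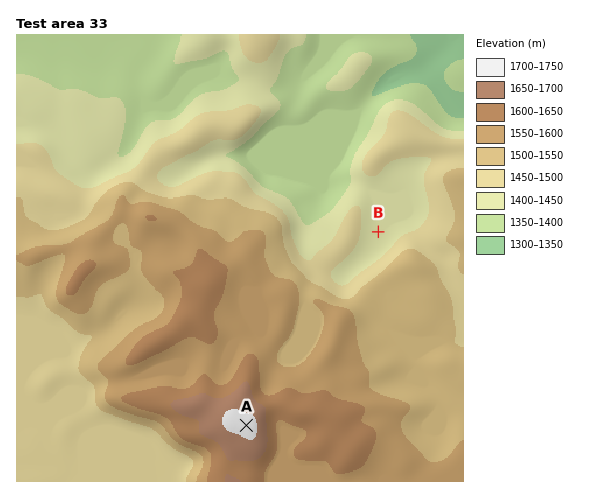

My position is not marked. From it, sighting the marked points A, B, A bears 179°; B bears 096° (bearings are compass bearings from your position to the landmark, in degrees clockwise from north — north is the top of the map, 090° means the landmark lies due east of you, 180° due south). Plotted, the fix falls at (243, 218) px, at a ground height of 1530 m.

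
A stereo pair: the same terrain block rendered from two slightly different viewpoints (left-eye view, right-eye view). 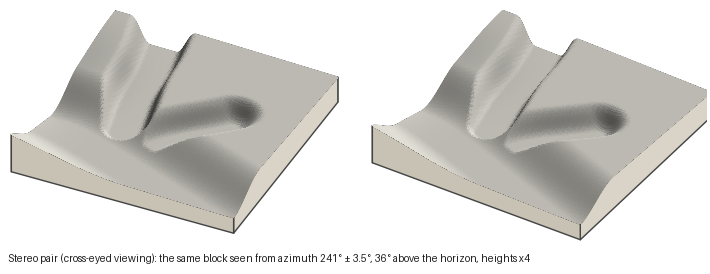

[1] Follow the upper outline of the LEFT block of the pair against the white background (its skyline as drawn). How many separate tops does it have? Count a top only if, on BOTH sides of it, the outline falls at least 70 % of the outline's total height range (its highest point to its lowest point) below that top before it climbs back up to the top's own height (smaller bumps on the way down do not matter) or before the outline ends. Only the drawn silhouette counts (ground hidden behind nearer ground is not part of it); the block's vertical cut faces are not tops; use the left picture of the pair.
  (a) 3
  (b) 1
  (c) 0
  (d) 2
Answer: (c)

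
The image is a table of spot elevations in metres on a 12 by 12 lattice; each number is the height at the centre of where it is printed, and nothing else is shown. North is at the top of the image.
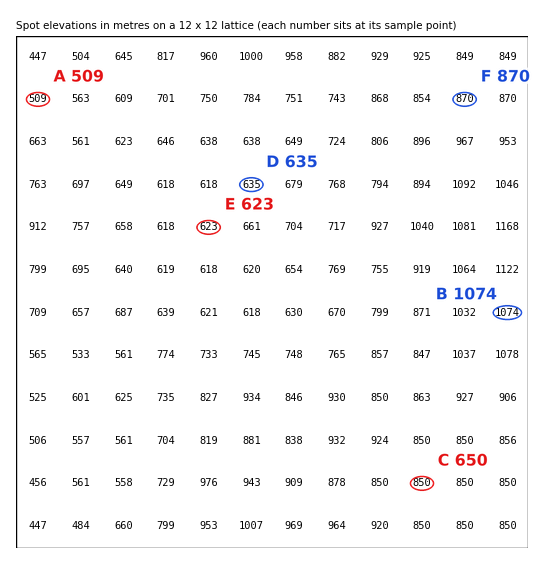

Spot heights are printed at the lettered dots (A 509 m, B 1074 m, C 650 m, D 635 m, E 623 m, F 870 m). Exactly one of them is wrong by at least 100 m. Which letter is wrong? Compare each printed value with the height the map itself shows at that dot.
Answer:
C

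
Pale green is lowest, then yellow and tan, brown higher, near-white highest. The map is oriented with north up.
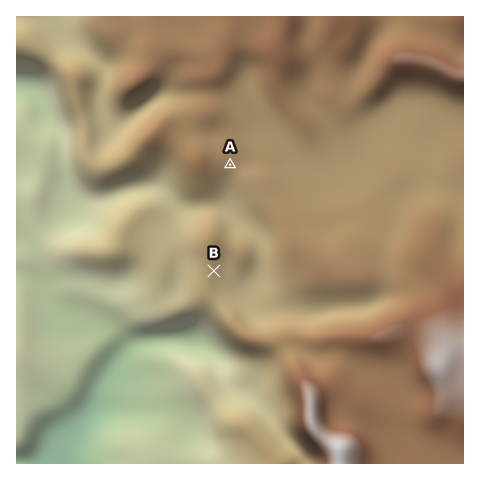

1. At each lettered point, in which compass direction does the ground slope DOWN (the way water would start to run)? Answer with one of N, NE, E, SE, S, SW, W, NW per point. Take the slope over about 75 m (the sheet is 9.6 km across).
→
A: SE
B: SE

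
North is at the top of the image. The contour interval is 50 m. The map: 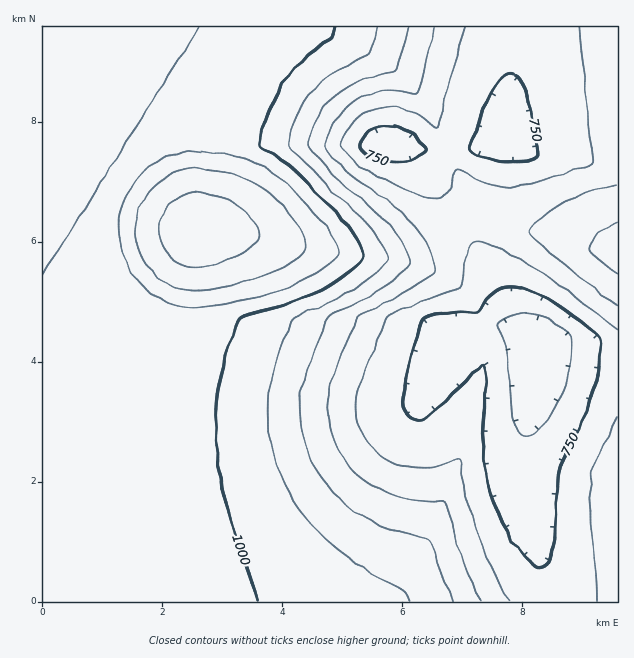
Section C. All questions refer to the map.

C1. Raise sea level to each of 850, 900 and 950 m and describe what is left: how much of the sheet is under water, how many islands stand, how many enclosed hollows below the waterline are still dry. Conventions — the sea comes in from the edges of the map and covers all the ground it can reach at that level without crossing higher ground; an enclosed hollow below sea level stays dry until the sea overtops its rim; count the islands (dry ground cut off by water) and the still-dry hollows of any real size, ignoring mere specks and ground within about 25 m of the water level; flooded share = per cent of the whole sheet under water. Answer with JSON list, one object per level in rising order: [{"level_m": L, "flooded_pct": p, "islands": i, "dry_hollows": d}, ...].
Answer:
[{"level_m": 850, "flooded_pct": 38, "islands": 0, "dry_hollows": 0}, {"level_m": 900, "flooded_pct": 45, "islands": 0, "dry_hollows": 0}, {"level_m": 950, "flooded_pct": 52, "islands": 0, "dry_hollows": 0}]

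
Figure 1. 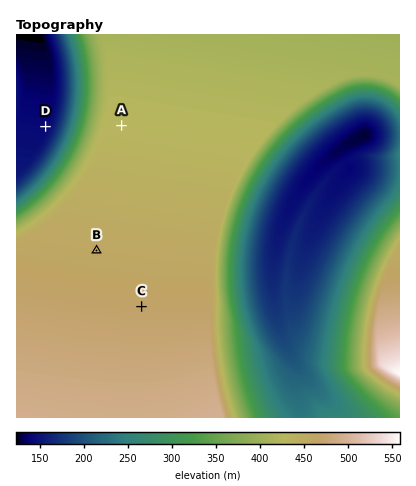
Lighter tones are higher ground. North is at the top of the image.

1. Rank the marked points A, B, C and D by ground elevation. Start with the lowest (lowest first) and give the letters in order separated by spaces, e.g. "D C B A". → D A B C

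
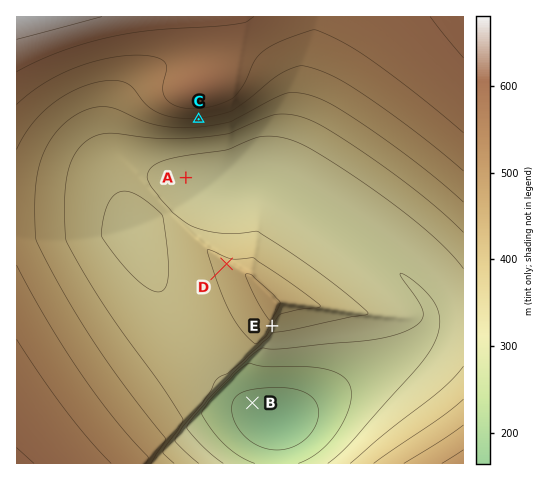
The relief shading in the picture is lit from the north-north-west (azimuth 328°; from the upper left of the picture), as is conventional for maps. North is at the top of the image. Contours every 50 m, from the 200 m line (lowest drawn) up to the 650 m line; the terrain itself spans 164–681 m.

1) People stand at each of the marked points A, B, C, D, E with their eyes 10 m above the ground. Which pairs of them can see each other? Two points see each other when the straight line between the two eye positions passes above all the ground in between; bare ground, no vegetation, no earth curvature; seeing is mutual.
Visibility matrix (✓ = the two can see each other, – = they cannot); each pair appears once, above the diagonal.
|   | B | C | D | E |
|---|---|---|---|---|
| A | – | ✓ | ✓ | – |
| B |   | – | – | ✓ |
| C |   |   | ✓ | – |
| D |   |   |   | – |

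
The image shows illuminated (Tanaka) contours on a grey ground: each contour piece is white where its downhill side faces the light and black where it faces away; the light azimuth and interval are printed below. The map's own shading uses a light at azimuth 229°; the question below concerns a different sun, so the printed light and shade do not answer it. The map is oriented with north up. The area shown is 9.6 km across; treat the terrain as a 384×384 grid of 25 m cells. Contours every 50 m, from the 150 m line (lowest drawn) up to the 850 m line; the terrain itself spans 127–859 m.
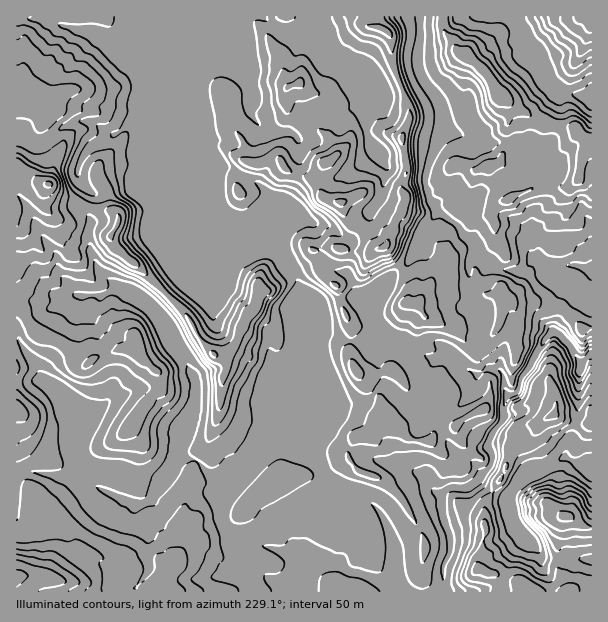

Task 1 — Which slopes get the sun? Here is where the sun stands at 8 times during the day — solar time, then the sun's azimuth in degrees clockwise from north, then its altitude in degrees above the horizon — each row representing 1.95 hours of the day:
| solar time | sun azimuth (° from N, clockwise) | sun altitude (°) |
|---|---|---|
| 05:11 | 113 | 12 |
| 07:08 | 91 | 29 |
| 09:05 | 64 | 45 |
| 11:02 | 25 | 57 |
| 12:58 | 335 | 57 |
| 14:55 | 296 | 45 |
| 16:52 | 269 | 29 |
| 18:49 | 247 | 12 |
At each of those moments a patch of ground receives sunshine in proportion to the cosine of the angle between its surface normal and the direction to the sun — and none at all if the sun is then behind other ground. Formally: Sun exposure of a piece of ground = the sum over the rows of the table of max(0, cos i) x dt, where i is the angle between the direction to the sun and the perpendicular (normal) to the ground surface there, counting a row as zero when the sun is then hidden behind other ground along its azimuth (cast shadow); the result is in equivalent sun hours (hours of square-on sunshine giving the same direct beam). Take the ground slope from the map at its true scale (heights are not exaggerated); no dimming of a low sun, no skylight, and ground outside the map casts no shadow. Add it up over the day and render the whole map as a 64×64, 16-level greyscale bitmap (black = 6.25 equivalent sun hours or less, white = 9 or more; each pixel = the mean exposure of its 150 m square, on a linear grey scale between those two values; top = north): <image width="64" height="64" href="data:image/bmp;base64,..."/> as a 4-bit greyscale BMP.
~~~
<image width="64" height="64" href="data:image/bmp;base64,Qk12CAAAAAAAAHYAAAAoAAAAQAAAAEAAAAABAAQAAAAAAAAIAAATCwAAEwsAABAAAAAAAAAAAAAAABEREQAiIiIAMzMzAERERABVVVUAZmZmAHd3dwCIiIgAmZmZAKqqqgC7u7sAzMzMAN3d3QDu7u4A////ALy6mZq83d7t3u7u7u3e7u7t3u7u7u26vKZXrdze7u7d3M3d7tzdzO7czM3u7u7d3u7u7u7e7MzKuGeL3u3L7u7u7u7u3N3d3e27vM3d3d3e7u7tzN3t3Ii7ze7t3anu7t3d7u3M7u7d7t3Mze3d3u7u3d3d3d3cRrvO7uzcm93dzN3u3e7u7d7u7dzd3u7t3t3d3d3d3c1lrM7t3stoy6ju7u7u7u7u7u7t3N3u3M3d3d3d3d3d3qecvc3tpleImO7u7u7u7u7u7u3d3czM3d3d3d3e3dzeyIzMuttxBXh33d3u7u7u7u7u7s3bvM3d3d3d3e7tzN7Jm6vLuBAHmK3d3u7u3u7u7u7u7czN3d3d3e7u7t3N3bir3duTOb3d3N3u7t3u7u7u7u7tzO3d3d3d7u7u3M3dqb3e2YNovt3bze7u7u7t3d7u7d3d7t3d3d3d7ty73t263d7TeLzcvMve7u7u7d3d3u7t3d3e7d3d3d3MqZzu3Ki6zcAL26u8zN7u3t3d3d3d7u7e3d7u7d3d3Kdnvd7tuWY5uwTNzdzezKqs3d3dzLzu7tzd3e7u7u7cvN7u3dy8zHOLlZve7uybzN3duqqqmt7uzN3d7u7u7tzO7tzMy6vdxxrYZ6ztu7ze3d3KmJqqzu3M3d3e7u7t3e3Lq6mXjNu7Zrp4qrzLy73d3dy6q8zN7dy83d3u7u7u25rLuqu8q8VK3tuprMq7rN3d3d3MzMzt26vd3e7u7u3d3cvN7uubygnd3Kl5qMur3d3d7tyqu+zLms3d7u7u3e7u3d3t3NqrIK3cp0e7zMvd3M3u7aiK3Mupvd3u7u7u7d7u7u3t3rdxK+7sq73u7dzdu97uyXe7urm93u7u7u7d3u7t3u3d7bMJvd7LnO7u27y7vN7sl4qquavN7u7u7dy97t3e7tzO5Te93cqK7u25qrvLvN3LqZmomsze7u7dyb3t3d7u7u7YAGzNymm7y4ZFm8zLq7upaKh5u97u7t2XvN3d3u7u3doAXN7KR7q6h5mJq7q9y4lXu4ibve7t24rd7d3d7u7b2zAI3qYV3Zq83sqZm97clQBrqXq93u3Lru7e7u7u3Jl3mQC+2kfZirzu7tzN3dtwKd2au6ve7Mze7e7u7d3Ym6m9QG7bBMi83u7u7u3M2TKN3siKm97tze7e7u3N3Induc3DKrEAq97u7u7t3sunJd3M2Yqs3u7tu83duol1ne7bvbgZMFSd7u7u7t7uypIpy6vbdr3N7tuczcqIhVrd7u3Nu4AH3a3u7u7u7u3aUE26rN1Uvcztya3d2pq83e7u7c26ZJ3u3d3u7u7u7rcDzLu7zsV5y9y43s3cu83d3e3dzMq93u7czd7u7u7skyzNuqvdxgSru5jMzM3e7d3d3d3d3d3u7szMvMuq3cgRzOypnMvMlWuFBGm7vd7uzd3e7e7e7d3e3MvLqb3JUCzN3JmszN3dxxOe2DWs3u7d3O7u3u7c3u7cu6eJynIAvN3Lm7zd3d7FfO3HUCjO7u3czu3M3d3e7cuph4qlMVu8zMurvN7d3YasyWaCAH7u7cvO2Wi9uaqZuquJzHQ4283cy83Mze3siZuWiKpBKN7d28qYzMvLy7yry4zKVZ3M3cu73u7u7tzL3t3c3utWjN7uyLzdu83dzKvJvLmLyJvcu7vO7u7uzN7e7crO7XSKzt2bvMu8zMu7vLq7uL7Yapu7u97u7u7c3t3ZbO3utFnN6au8q7zLmavLmb3sm7x5jLu87u3Lzd3dx0Kd7t3GNs1o3N24m6vMzNubzdvM3bu8u73u2prN3utQA4rN3dqbmI3u2kWauZqo2rl6zc3brcu7vO7KmqzdpDStyXrd23pard7dyFabt2fcqVrMm9zcu7u73cvd3IRFbO3e263diGqs3d3uypmpN9zNqbRd3Mu7y7zczO3IQzaN3u7dm9mGmaq6vN3e7u2a3cu5hp3cu73u7uzN2Daave263u27yWd3iaqave7tzdvt3MZ5rc3Lzu7u7dpXu73s3Lmc7LubiHnd3t3e7u3My93b6Gm93NzN7u7tmd7u7svd3avbupuYis3e3t3t3KvL7t3seLzczMze7tu+7t7uuu7t28m2aZm7ze3e7dzNys3ty964i83cy87u3Mze7u7cvN7tyHe4iavM3ch6vMzLvt3anezKnO3d3u7svO7uy7ve7u673tpYu7vcqqq6vLzc3d2WiYi7zu7u7tvN7u3Lve7u7rzd3Yqrqtpmu6ze3czM3dy7zMzN7u7uy77d7brN7u3u7M3Nu7uqyWir3u3Nzd3e3Lu7zLzu7u7Kzd3cusu8zd3tzb27y6upebze3s3t7u7ty7zLrO7u7crd3curur3u7u7LrLy6ipeN3d7typru7u7u7d7c3u7tve7sy73t3u7u7cq7u6iHZJ7d7tpXiu7u7u7u7tze7u3N7t3d3u7d3u7duLuqh1Y03d7tx2dm7u7t7u7tzN7u7u7uzMze7u3e3dypqqmIZn3d7t2mqnbu7u7e7tzd3e7u7u7cy97u7e3dy5qKmZmr3e3d23nMpu7u7u7t3O7d3u7u7uzM3u7u7cyqimh4mt7d7dzKiFeo7u7e7t3d3t3e7u7u7Lzu3u3cyXVZeFiK7c7tzLl3h4nu7u3My83e3d7u7u7rvtq8zNy4is2od2zd3d3cqWR5q93bqru7zd3d3e7u7tveqszN26zu7MuXbL3dzd25iszN"/>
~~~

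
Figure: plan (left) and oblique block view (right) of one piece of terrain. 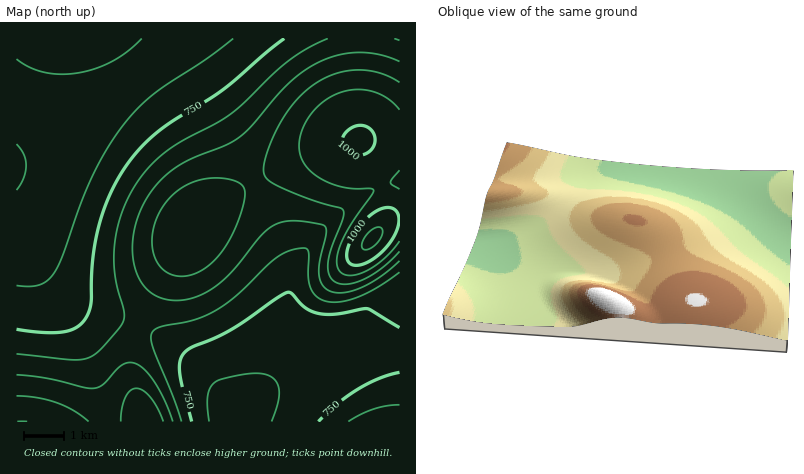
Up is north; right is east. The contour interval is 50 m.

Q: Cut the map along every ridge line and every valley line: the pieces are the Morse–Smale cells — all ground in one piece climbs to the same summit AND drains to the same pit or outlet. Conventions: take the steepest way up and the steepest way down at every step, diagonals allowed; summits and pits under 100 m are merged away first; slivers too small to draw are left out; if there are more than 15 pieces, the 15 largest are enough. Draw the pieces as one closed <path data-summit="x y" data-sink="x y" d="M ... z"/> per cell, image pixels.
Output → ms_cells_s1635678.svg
<path data-summit="372 238" data-sink="16 166" d="M400 38l-384 0 0 184 28 58 14 15 18 11 62 20 54-98 16-17 32-22 44-23 38-16 24-7 14-2 1 1 19 38 7 22 0 14-5 10 6-4 12-2z"/><path data-summit="372 238" data-sink="230 422" d="M360 141l-22 4-54 21-44 23-32 22-16 17-54 96 34 21 24 19 17 16 13 22 4 17 48-40 30-16 38-9 54-2 0-132-12 2-8 6 7-12-1-18-12-30z"/><path data-summit="22 422" data-sink="16 166" d="M16 223l0 199 130 0-11-28-5-24 1-24 7-20-22-8-32-9-26-14-20-25z"/><path data-summit="396 422" data-sink="230 422" d="M382 352l-36 2-42 11-36 22-32 25-6 10 170 0 0-68z"/><path data-summit="22 422" data-sink="230 422" d="M138 326l-7 20-1 24 5 24 10 26 85 2-4-20-13-22-17-16-24-19z"/>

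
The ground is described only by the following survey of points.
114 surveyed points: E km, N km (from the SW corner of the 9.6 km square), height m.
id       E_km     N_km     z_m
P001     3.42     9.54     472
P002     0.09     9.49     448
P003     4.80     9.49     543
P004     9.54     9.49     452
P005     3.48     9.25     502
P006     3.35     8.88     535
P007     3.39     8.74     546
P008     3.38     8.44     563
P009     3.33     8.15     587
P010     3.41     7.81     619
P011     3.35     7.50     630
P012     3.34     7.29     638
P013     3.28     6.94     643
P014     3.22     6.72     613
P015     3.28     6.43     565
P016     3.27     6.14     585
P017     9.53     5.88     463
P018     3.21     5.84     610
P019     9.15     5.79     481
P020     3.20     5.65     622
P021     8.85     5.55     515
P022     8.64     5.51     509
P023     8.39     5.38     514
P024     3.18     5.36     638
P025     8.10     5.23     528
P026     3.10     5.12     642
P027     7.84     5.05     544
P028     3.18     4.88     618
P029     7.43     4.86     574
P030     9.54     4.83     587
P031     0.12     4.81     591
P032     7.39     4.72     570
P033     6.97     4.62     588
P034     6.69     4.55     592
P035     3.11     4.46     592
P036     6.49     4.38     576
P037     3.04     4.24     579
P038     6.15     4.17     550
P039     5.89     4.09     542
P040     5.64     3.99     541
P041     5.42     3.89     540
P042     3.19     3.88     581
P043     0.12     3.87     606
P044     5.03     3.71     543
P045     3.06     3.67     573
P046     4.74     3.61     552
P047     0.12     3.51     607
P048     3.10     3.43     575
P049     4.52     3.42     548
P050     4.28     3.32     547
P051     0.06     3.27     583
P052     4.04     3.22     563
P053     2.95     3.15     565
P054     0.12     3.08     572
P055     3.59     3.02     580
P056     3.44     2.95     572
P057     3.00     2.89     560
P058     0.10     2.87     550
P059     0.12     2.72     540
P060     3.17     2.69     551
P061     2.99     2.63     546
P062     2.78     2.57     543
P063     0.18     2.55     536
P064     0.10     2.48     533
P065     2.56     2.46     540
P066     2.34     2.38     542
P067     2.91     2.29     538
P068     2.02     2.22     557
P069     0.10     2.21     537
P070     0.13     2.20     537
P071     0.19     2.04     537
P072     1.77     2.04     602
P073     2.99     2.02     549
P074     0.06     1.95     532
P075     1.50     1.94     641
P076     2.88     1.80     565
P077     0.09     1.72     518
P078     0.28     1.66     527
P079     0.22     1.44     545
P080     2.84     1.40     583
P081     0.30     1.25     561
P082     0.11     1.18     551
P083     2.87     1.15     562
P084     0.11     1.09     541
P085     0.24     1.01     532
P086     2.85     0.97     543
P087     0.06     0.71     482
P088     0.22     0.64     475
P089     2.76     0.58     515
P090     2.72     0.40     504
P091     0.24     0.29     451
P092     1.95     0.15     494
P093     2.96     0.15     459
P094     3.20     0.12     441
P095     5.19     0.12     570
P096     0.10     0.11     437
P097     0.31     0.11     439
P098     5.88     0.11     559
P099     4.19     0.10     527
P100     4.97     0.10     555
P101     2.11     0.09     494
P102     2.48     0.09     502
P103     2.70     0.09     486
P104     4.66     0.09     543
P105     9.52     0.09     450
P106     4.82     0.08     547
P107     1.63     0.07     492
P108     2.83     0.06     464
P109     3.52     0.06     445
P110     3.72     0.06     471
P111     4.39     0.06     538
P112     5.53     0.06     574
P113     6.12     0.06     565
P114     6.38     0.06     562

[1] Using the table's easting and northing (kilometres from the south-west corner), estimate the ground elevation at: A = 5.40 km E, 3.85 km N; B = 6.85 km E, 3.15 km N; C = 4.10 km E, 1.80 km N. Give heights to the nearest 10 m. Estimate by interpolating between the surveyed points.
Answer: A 540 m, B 530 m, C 540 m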